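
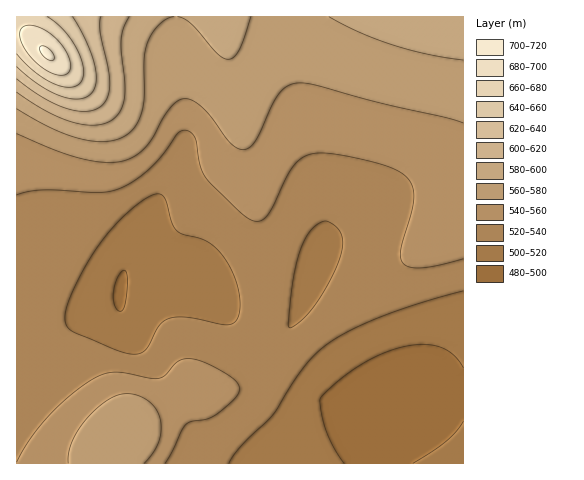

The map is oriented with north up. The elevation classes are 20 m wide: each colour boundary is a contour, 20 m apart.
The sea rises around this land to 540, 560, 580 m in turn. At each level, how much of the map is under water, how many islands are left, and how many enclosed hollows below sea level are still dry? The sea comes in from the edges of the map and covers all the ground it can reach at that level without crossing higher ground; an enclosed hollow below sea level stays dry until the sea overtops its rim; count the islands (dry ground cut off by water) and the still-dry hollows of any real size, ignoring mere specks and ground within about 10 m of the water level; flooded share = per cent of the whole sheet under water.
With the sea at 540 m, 54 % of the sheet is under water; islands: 0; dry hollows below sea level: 0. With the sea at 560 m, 74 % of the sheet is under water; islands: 0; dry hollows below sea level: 0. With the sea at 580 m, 90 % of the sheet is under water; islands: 0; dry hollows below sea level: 0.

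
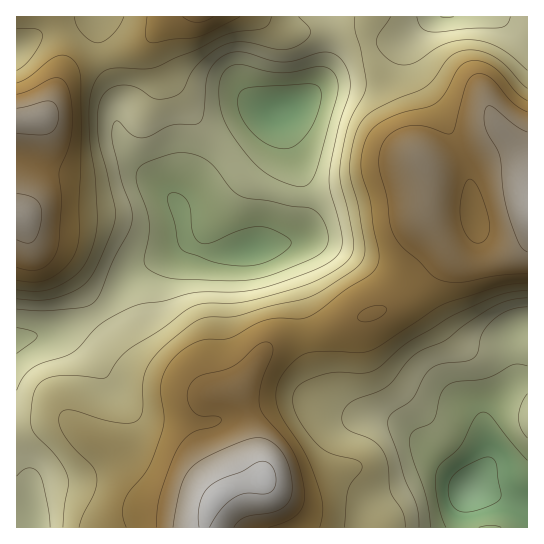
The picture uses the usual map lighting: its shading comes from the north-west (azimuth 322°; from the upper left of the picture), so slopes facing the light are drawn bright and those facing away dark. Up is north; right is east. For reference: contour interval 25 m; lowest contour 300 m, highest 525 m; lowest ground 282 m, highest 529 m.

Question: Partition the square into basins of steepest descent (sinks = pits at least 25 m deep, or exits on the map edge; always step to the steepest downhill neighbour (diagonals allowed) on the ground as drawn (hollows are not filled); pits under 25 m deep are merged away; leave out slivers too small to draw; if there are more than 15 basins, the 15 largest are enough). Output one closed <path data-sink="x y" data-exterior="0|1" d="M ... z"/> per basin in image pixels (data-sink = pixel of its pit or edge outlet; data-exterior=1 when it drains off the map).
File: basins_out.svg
<path data-sink="251 249" data-exterior="0" d="M157 31l-10 10-13 8-43 12-18 8-14 16-12 28-5 4-26 4 0 94 5 1 3 5 8 21 9 9 22 14 10 12 43 64 14 16 23 14 33 12 16 9 33-3 8-4 20-32 10-9 18-7 32-5 70-27 16-12 36-36 2-7-19-35 0-32-6-20-16 8-24 5-33 12-43 9-25-4-32-13-52-59-29-43-13-28-2-9z"/><path data-sink="469 490" data-exterior="0" d="M502 131l-45 25-24 9-9 1 4 17 0 32 19 35 0 4-38 39-24 16-62 23-45 9-15 12-23 34 0 6 8 20 8 44 8 21-29 7-13 7-10 10-4 8-3 18 323-1 0-356-11-21z"/><path data-sink="281 111" data-exterior="0" d="M370 16l-353 0-1 103 14 1 12-3 5-4 12-28 10-13 18-9 47-14 13-8 14-14-8 16 4 14 11 21 29 43 52 59 28 12 20 5 18-1 34-8 33-12 24-5 15-9-13-20-15-44-21-37-5-19 0-12z"/><path data-sink="17 339" data-exterior="1" d="M21 216l-5 1 0 213 17-2 22-8 11 1 24 18 24 10 31 34 13 6 49 14 4 0 11-11 13-7 28-6 0-8-7-14-8-44-8-24-38 3-16-9-33-12-23-14-14-16-49-72-26-18-9-9z"/><path data-sink="446 17" data-exterior="1" d="M527 16l-156 1-4 13 0 12 5 19 21 37 19 52 13 15 8 0 24-9 45-25 15 19 11 20z"/><path data-sink="29 527" data-exterior="1" d="M62 420l-7 0-39 11 1 97 187-1 7-24-53-14-13-6-31-34-24-10-19-15z"/>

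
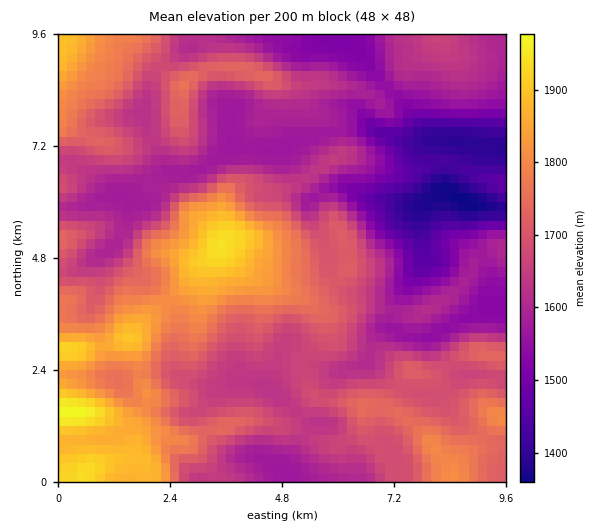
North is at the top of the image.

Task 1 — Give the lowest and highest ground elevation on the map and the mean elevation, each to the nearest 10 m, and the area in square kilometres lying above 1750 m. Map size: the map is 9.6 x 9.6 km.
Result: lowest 1360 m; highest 1980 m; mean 1670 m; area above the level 21.8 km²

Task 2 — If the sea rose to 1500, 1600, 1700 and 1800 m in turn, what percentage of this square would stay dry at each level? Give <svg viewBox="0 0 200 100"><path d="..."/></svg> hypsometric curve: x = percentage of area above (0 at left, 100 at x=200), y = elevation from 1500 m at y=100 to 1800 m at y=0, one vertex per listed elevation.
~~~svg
<svg viewBox="0 0 200 100"><path d="M183 100l-43-33-66-34-45-33"/></svg>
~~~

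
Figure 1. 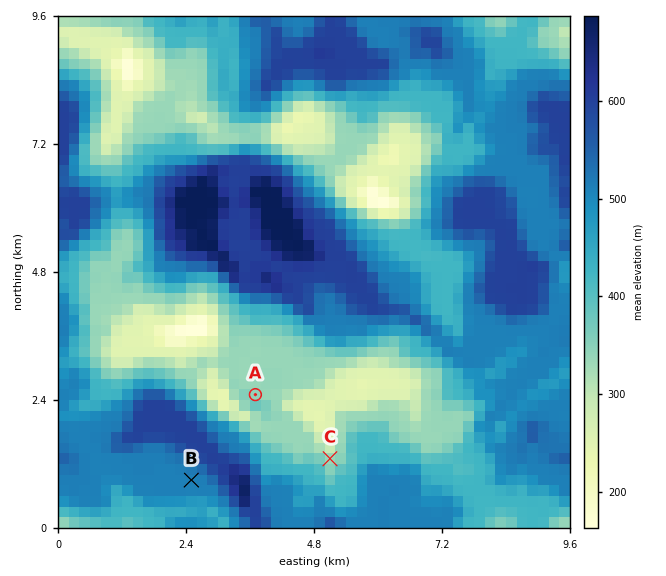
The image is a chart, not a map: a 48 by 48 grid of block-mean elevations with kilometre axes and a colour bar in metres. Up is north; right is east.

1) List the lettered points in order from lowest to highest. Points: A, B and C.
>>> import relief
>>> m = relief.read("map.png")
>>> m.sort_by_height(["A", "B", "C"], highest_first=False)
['C', 'A', 'B']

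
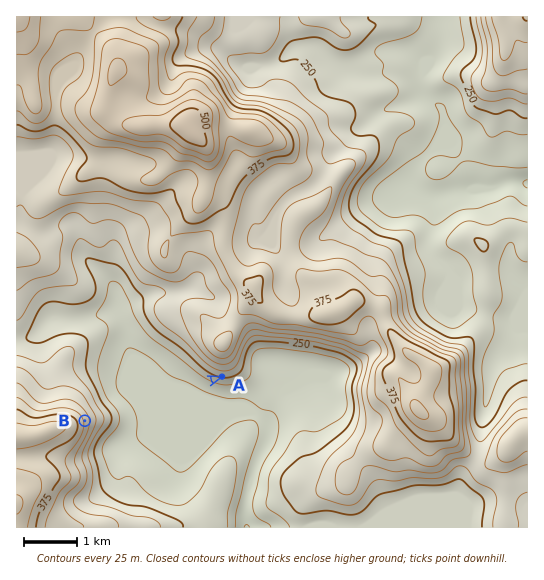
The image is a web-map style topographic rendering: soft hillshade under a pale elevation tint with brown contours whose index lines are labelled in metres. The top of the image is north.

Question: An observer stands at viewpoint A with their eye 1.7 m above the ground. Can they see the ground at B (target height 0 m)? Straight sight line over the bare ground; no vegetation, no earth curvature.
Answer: yes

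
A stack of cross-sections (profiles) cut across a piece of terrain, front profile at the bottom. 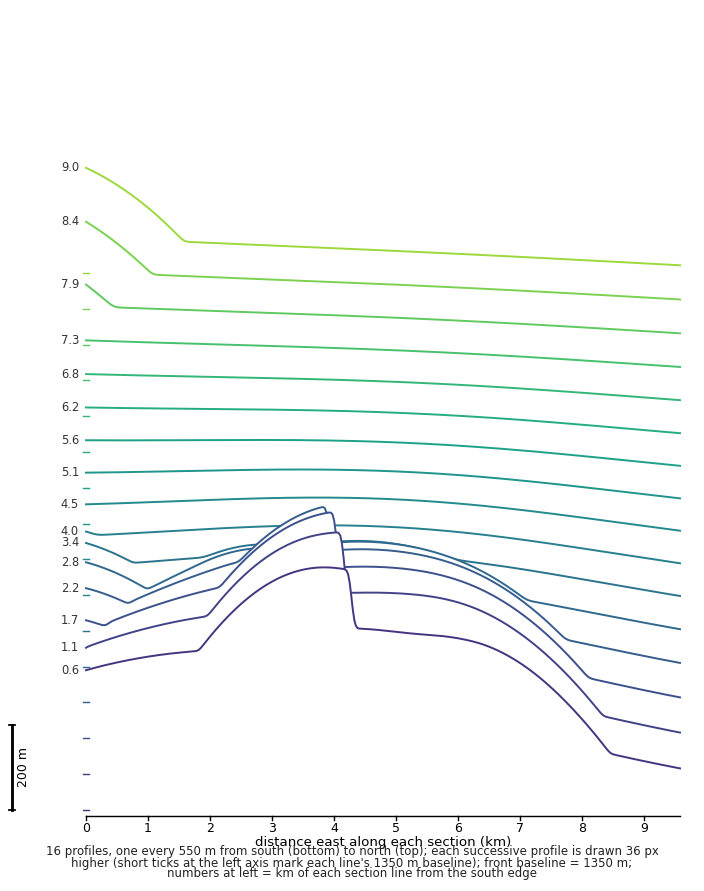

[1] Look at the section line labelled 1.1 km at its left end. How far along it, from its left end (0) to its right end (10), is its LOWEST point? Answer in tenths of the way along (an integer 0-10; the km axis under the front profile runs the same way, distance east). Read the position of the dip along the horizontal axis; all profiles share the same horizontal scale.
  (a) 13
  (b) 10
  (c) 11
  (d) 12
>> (b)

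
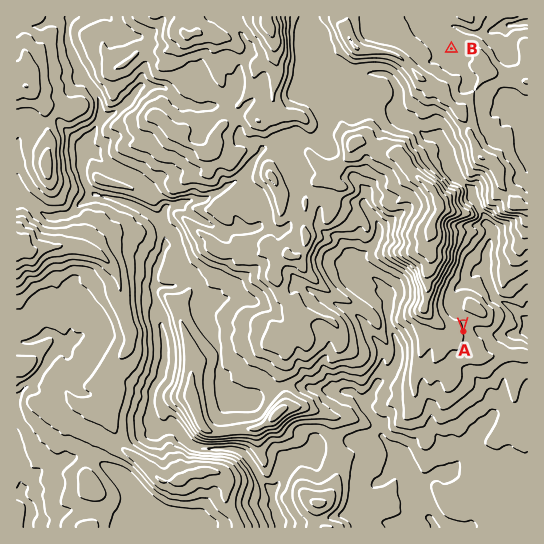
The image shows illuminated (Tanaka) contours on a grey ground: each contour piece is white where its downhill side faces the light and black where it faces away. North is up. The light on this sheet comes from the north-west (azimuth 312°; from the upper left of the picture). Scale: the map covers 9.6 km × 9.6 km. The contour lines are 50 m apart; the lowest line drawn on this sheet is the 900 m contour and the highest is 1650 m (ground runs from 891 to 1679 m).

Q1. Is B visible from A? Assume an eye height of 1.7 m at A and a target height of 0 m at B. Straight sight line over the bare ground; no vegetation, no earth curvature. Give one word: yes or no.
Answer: no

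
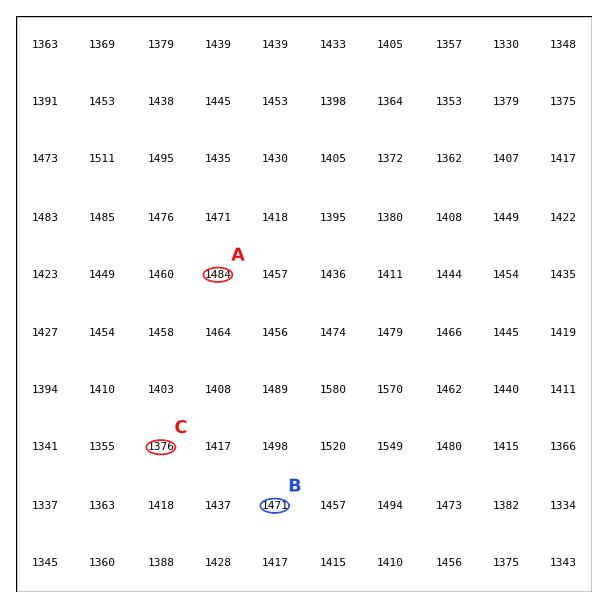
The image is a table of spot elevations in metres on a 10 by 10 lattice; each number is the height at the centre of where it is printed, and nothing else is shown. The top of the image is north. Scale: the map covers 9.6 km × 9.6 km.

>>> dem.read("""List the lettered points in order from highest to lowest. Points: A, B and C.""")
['A', 'B', 'C']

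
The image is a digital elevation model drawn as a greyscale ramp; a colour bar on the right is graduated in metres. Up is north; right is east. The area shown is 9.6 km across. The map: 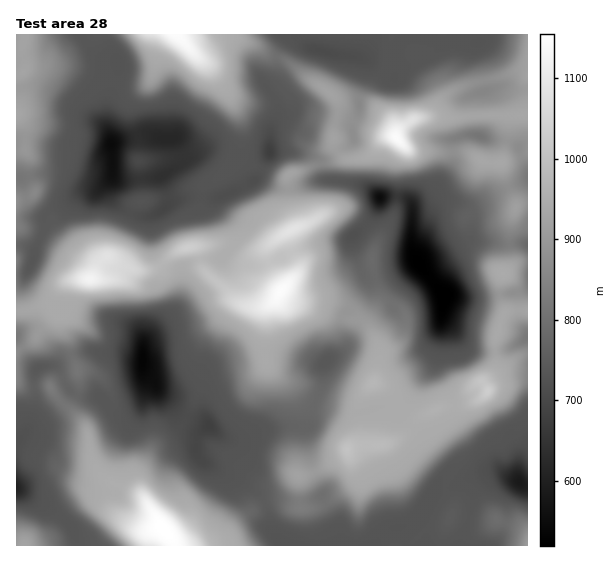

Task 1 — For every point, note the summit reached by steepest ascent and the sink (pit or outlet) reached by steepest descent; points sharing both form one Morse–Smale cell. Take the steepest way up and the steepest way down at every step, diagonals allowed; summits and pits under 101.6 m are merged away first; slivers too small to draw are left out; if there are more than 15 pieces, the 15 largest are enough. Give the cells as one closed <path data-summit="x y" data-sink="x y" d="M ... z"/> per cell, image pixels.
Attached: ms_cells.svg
<path data-summit="281 291" data-sink="143 360" d="M195 247l-13 2-13 8-8 7 5 5 9 4 4 6 0 24-3 6-31 31-2 7-2-11-12-11-28-8-20-2-19-9-12 0-10 7-3 8-4 5-17 9 0 16 18-10 13-18 8-9 4 0 10 27 3 16 5 11 0 27 5 2 17 0 18 17 8 0 10-5 6-6 7-19-3-11 8 7 7 13 22 20 27 12 9 9 8 4 13 3 24-11 23-4 20 1 17-43 0-19 7-7 11-5 4-6-4-16 2-14-21-8-28-7-9-5-4-6-4 7-11 8-15 1-13-4-35-34z"/><path data-summit="175 35" data-sink="111 144" d="M295 34l-213 0-1 2 17 21 21 6 0 9-10 24-2 13 0 18 4 14 3 2 27-9 8 0 13 5 12 0 3 4 6 20-22 14 8 28 9-6 12-2 28 1 33-15 6-6 6-13 6-9 2-26 8-16-2-9-10-20 6-7 6-25 11-15 7 0z"/><path data-summit="397 137" data-sink="443 297" d="M523 71l-64 16-12 7-16 20-18 5-16 15-6-14-22-18-8-3-24 1 2 13-6 18 0 13 10 14 14 1 10-2 13-16 7-4 8 0 9 10-7 17 0 32 10 3 5 6 0 42 7 18 23-8 29-16 24 1 10 3 23-1 0-169z"/><path data-summit="487 392" data-sink="443 297" d="M418 262l-37 13-15 2 2 10-3 5-21 23 2 3 12 1 7 4 8 12 7 16-4 28-12 13-5 12 1 35-9 8 34-2 8-3 8-4 21-23 23-9 17-1 21-8 5-6-4-10 12-13-1-27 9-28 9-3 15 1-1-22-10 4-40 5-16 0-10-3-6 2z"/><path data-summit="487 392" data-sink="519 481" d="M518 366l-9 0-19 12-5 5 3 6-1 4-8 6-24 7-10 0-20 8-7 4-17 20-8 4-8 3-30 1-8 3 8 31-8 9-20 14 10 24 4 19 33 0 15-17 18-4 16-17 11-19 17-2 23-12 15-4 12 0 20 12 7 2 0-117z"/><path data-summit="397 137" data-sink="111 144" d="M527 34l-48 0-2 9-27 0-11 4-14 11-19 9-8 2-4 9-7-1-22-18-55-10-13-11-7-1-11 15-6 25-6 7 12 25-2 8-6 12-2 23 33 1 15 5 4 5 14-5 7 0-9-14 0-13 6-18-2-15 4 3 20-2 8 3 22 18 6 14 16-15 18-5 16-20 12-7 40-9 19-7 9 3z"/><path data-summit="17 115" data-sink="111 144" d="M81 34l-57 1-3 21 4 12-8 9 3 23-4 15 8 12 1 22-9 2 0 93 18 6 11-22-1-9 7-9 31-17 15-2 15-14 0-34-5-16 0-18 2-13 10-24 0-9-21-6-9-9z"/><path data-summit="163 528" data-sink="143 360" d="M145 373l3 11-4 13-9 12-10 5-11-1-15-16-23-1-4 8 0 7 15 18 6 34 13 18 25 9 14 10 14 23 13 16 2 7 32 0 11-4 6-3 16-20 26-16-7-10-17-12-23-10-13-8-8-7 0-19 12-12-27-12-22-20-7-13z"/><path data-summit="487 392" data-sink="143 360" d="M345 317l-4 6 0 8 4 16-4 6-11 5-7 7 0 19-17 43-20-1-23 4-18 9-8 2-19-7-9-8-12 11 0 19 8 7 13 8 23 10 17 12 8 10 11-2 29 1 16-7 4 8 21-14 6-6 2-7-8-27 8-4 5-6-1-35 5-12 12-13 4-28-7-16-10-13z"/><path data-summit="163 528" data-sink="17 487" d="M54 366l-15 1-4 6 0 35-10 24-9 12 0 44 49 31 8 10 6 17 94 0-1-7-13-16-17-26-11-7-25-9-9-10-6-16-4-26-15-18 0-7 5-9-9-7-7-15z"/><path data-summit="281 291" data-sink="443 297" d="M342 209l-19 5-12 8-28 12-20 15-17 8-25-14-28 4 6 6 4 16 35 34 13 4 15-1 6-3 9-12 4 6 9 5 28 7 21 8 22-25 3-11-9-16-7-21 1-9 12-10-14-12z"/><path data-summit="90 279" data-sink="111 144" d="M111 178l-14 13-15 2-16 10-11 4-10 9 0 12-9 19-5 20-6 7-9 2 1 35 13-1 19-7 8-14 10-8 23-2 7-14 9-8 29 13 14 0 12-6-8-15-2-21 1-12-17-1-18-10-6-12z"/><path data-summit="281 291" data-sink="111 144" d="M290 151l-19 0-8 13-6 13-6 6-10 6-23 9-28-1-12 2-25 16-2 4 1 22 7 20 3 2 20-14 35-6 9 2 12 9 8 3 17-8 20-15 10-4 3-3 0-4-8-22-1-24 6-4 12-3 15-7-9-8z"/><path data-summit="527 545" data-sink="519 481" d="M501 471l-18 2-13 4-19 10-18 2-10 19-12 13 13 10 3 15 101-1 0-58z"/><path data-summit="90 279" data-sink="143 360" d="M109 257l-3 0-9 8-7 14-23 2-10 8-8 14-19 7-13 1-1 22 17-7 12-17 5-3 12 0 19 9 26 3 24 8 10 10 2 11 2-7 7-8 24-23 4-13-1-17-4-6-13-8-13 5-14 0-14-5z"/>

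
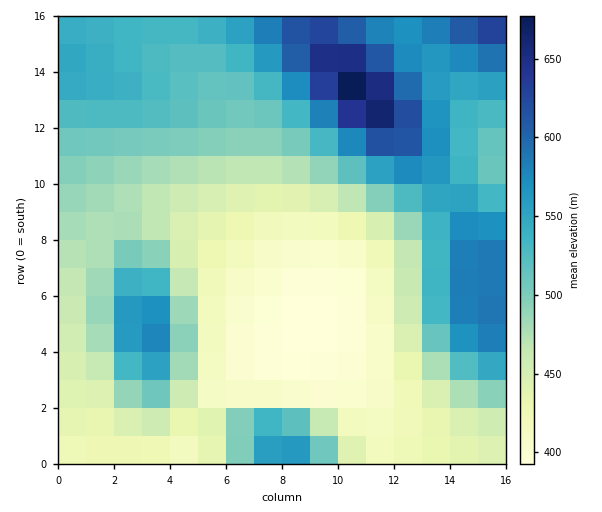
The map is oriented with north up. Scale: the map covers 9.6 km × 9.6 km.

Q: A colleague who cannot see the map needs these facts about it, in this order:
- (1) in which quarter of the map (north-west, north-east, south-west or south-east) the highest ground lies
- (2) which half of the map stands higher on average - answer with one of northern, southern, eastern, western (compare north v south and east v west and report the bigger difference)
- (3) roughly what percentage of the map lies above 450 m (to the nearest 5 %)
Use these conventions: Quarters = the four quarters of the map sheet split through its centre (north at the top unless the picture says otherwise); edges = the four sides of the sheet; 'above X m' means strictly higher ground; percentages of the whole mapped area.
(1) Look to the north-east quarter for the highest ground.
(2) Taken as a whole, the northern half is higher than the southern.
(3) Ground above 450 m makes up about 65 % of the sheet.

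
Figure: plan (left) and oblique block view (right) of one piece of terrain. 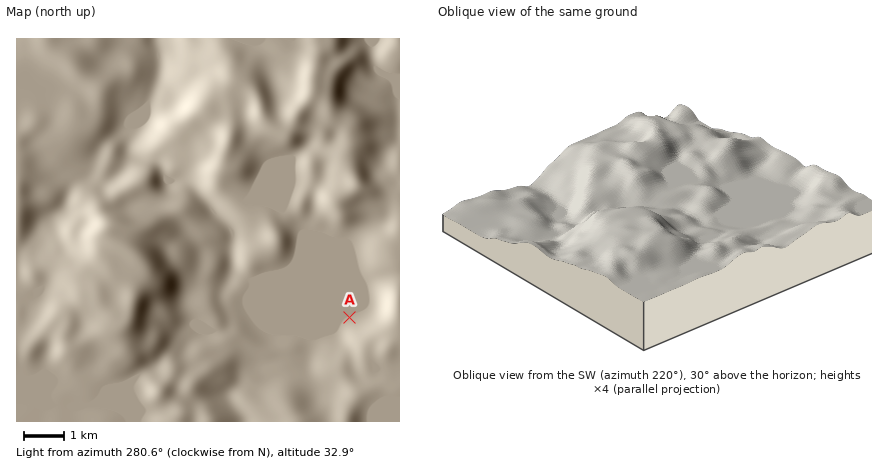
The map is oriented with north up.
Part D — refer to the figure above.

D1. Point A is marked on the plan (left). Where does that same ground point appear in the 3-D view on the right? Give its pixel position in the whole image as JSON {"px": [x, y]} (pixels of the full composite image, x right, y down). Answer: {"px": [795, 201]}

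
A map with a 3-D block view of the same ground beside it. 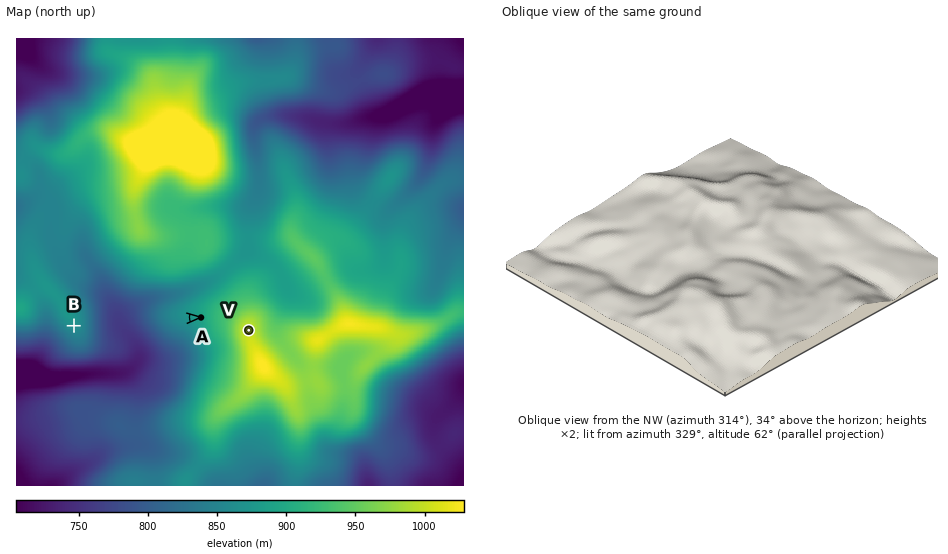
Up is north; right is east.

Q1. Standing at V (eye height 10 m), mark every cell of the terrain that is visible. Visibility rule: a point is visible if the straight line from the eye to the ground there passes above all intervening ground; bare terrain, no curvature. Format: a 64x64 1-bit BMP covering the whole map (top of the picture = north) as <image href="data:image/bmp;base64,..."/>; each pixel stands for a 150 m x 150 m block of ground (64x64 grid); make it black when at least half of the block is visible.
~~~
<image width="64" height="64" href="data:image/bmp;base64,Qk0+AgAAAAAAAD4AAAAoAAAAQAAAAEAAAAABAAEAAAAAAAACAAATCwAAEwsAAAIAAAAAAAAA////AAAAAAA4D/gAAAAAABz/+AAAAAAAD//4AAAAAAAP//AAAAAAAB//8AAAAAAAH//gAAAAAAD/++AAAAAAAP//8AAAAAAA///4AAAAAAD///8AAAAAAP////gAAAAA/////gAAAAD/////AAAAAP///f+AMAAA///4f4BwgAD///g4gPCAAAf/+AAD4AAAA//4AEPgAAAA//gAf+AAAAD//AB/4AAAAP/+AH/gAADA/++A//AAAOD/z/D//gAA4f+P+H/+AADh/wf8B/4AAOH/h/wD/gAA8//+PgP8AAB///8DA/wAAH///+Pn+AAAH//////4AAA///////AAAD//////8AAAP//////gAAA/5////8AAAH/B////gAIAf8D///8AAAB/gH///gAAAD8Af//+AAAAPwB/x/wAAAAcAP/H+AAAABgA///8AAAA8AD///4AAADgAH///gAAD8AAf//+AAAHwAB///4AAAYAAH///gAAAgAA//88AAAAAAB//jgAAAAAAAByOAAAAAAAAAAwAAAAAAAAAAAAAAAAAAAAAAAAAAAAAAHgAAAAAAAAAeAAAAAAAAAB+AAAAAAAAAP+AAAAAAAAA//AAAAAAAAD/+AAAAAAAAAf8AAAAAAAAAB4AAAAAAAAAHwAAAAAAAAAPgAAAAAAAAAeAAAAAAAAAA4AAA=="/>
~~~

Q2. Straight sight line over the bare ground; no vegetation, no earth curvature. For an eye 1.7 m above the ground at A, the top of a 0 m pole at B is in view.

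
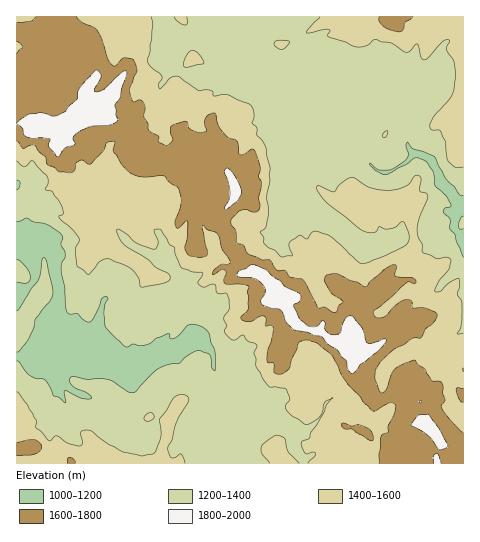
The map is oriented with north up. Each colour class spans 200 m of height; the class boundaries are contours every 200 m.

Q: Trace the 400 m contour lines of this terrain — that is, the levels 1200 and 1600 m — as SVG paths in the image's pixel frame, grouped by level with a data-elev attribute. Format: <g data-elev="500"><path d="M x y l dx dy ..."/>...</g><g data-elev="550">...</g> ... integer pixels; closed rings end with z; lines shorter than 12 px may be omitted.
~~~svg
<g data-elev="1200"><path d="M17 352l2-1 9-11 6-12 2-9 13-17 4-7-1-8-5-25-2-4-3 1-4 21-21 31"/><path d="M17 282l10 1 3-3 0-3-4-10-6-6-3-2"/><path d="M463 257l-6-15-2-7-5-6 0-11-7-5 1-4 7-2 0-3-5-8-11-10-2-14-6-10-11-4-10 7-21 10-10-4-5-7 9 6 11 0 3-1 11-7 4-5 0-4-2-7 1-4 6 7 21 8 12 22 9 8 5 8 3 0"/><path d="M17 222l10-4 6 4 16 3 13 11-1 8 4 7 0 5-3 8-1 8 4 15 1 21 2 5 9 0 7 7 6 2 7-10 5-13 5-2 1 2-3 6-1 7 1 14 10 11 11 10 7-3 7 2 7-1 10-7 10-4 3 0 0 5 3 0 6-4 9-10 5-1 7 2 6 3 3 5 2 8 4 9 1 17-1 3-3-3-1-10-2-4-9-3-4 0-10 6-7 6-10 1-11 5-22 22-4 2-5-2-18-11-10-1-11 0-15-3-4 3 2 6 5 3 12 5 4 5-3 1-8-1-15-8-2 2 2 11-7-6-6-1-3-10-5-6-9-1-5-3-6-6-6-9-2 0"/><path d="M463 216l-2 1-3 8 2 4 3 0"/><path d="M17 180l2 1 1 2-1 5-2 2"/></g><g data-elev="1600"><path d="M76 463l-2-4-4-2-2 2 0 4"/><path d="M17 455l17-1 5-2 3-5-3-5-5-3-17 3"/><path d="M369 440l3 1 1-3-1-6-4-4-10-3-7 1-7-3-2 1 2 4 9 1z"/><path d="M463 433l-12-13-10-13 0-2 4-5-2-7 0-7-1-3-3-2-7 0-7-12-7-4-2-4-3-1-9 4-9 5-3 5-5 15-4 4-4-2-4-12 1-9 5-9 13-12 10-4 7-6 5-2 4 1 6-10 6-4 5-6-1-5-8-4-5-1-10 0-1-1 0-6-5-1-9 3-14 14-7 1-3-3 0-4 33-29 9 1-1-4-19-3-1-2 1-8-1-2-10 5-20 18-28-13-10 1-3 5 6 11 13 10-4 5-2 6-3 1-9-6-7 0-16-28-12-2-5-7-8 0-7-10-8 0-14-7-5-8-6-2-1-13-4-5-1-3 1-4 7-7 7-2 10 3 4-4-1-11 3-14-4-7 2-8-5-18-3-1-8 5-5 0-2-13-8-3-7-7-4-7-2-9-2-2-6 2-3 4-1 5 3 7-1 1-6 1-6-2-6-4-1-5-4 0-12 4 0 7 2 6-4 5-3 2-7-3-1-7-10-6 0-6-4-8 1-7-1-6-4-3-7 2-2-5-1-9 7-17-3-10-2-2-8-1-8 8-4-1-4-6-6-20-5-8-3-4-12-5-6-5"/><path d="M463 389l-5-1-2 2 3 9 4 4"/><path d="M17 141l7 8 7-4 4 1 3 5 8 6 2 8 6 2 5 5 10 1 5-2 2-7 5-4 8 4 2 0 12-13 3-8 8-2-1 11 9 13 8 7 13 5 21-1 7 7 6 4 4 9 0 6-6 22 3 4 8-7 2 1-1 16-2 10 1 3 4 5 10 1 7-1 0-5-5-23 1-3 4 4 10 5 5 15 8 13-2 2-8 1-6 5-2 4 9-4 3 0 2 2-2 8 1 4 14 0 10 2-2 6 1 16-7 8 0 3 3 2 6 1 9-5 5-1 2 3-1 7 6-1 2 2-1 12-4 11-1 10 2 3 5 0 0 10 7 1 7-4 2-2 2-8 7-18 6-2 4 0 9 3 14 12 13 26 26 29 5 1 14-8 6 2-1 8-7 13 0 6-5 2-2 3-2 26"/><path d="M17 41l6 6-6 7"/><path d="M35 17l-4 4-14 2"/><path d="M379 17l0 4 5 6 15 5 4-3 2-7 8-5"/></g>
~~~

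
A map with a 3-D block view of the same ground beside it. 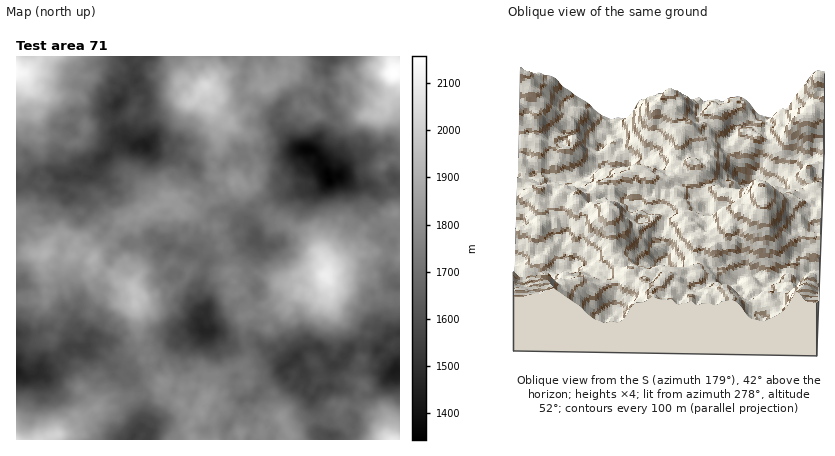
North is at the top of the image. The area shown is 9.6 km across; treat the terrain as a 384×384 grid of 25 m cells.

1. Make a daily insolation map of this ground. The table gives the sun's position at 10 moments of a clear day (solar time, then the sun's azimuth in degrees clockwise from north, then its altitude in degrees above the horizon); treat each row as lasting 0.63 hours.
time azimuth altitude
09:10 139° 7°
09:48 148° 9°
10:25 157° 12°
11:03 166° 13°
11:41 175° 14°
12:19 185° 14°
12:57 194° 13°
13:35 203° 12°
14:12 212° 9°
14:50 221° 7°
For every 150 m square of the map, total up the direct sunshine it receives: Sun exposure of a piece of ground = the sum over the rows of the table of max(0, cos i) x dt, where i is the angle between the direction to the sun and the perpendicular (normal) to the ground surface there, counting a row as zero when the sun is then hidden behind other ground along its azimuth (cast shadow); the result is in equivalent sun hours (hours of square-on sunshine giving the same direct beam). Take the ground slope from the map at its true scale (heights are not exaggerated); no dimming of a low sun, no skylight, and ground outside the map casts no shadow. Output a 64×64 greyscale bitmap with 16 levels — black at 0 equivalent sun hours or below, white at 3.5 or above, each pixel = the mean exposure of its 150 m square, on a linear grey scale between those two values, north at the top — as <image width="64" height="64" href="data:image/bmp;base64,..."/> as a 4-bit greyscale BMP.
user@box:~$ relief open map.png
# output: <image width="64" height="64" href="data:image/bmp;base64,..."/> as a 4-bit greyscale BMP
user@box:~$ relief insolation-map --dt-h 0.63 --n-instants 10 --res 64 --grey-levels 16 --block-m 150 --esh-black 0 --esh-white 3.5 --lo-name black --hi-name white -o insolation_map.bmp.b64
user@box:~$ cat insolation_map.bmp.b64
<image width="64" height="64" href="data:image/bmp;base64,Qk12CAAAAAAAAHYAAAAoAAAAQAAAAEAAAAABAAQAAAAAAAAIAAATCwAAEwsAABAAAAAAAAAAAAAAABEREQAiIiIAMzMzAERERABVVVUAZmZmAHd3dwCIiIgAmZmZAKqqqgC7u7sAzMzMAN3d3QDu7u4A////AAAAFYqYiph3iIVGQyJGUyARM3iGdmRXZDNERFYiJDIAAAAAARNEeImriERkMjZTM0MxM1RVZWQjVmrNpkMzEAAAAAAAEkZmm8y4iHVDREiahmQgEiRodDJZuoh1REIAAAAAAAAERWiqqaqXeXZmRIhnh0M0RmdjIjNWd2RFQhAAAAAAAAEjaHiHm8q6q5ZlZlWHYyRCMiRCESRmdXYyIQAAAAAAAAEjVEaau73ZiEJFdmRBMRIgASIAJHVWQhAAAAAAAAAAAiE1RXmbqohDQzaHQjMRERAAARAQEQEiAAAAAAAAAAFDEAJDNFaIhSREM0VWeZYzQQABJBAAADMgAAAAAAAAEkQQERERRoZ3VWdBEyNXmGMAAAI0MQATRUEAAAAAAAAAACIREjI1RWVSMhIjVUVmdBABMiRlRVZTEAAAAAAAAAAAJEIkRVVCAiETRVVVREVUIAFDMjMyQhAAAAAzEAABAAAAEjRnZkARIQEyESWHUzNSASRVUxABMhEREVQxARESEAAUZWaYZCEhIhEAASNUQzZSE2ZTRCM1Q0RUVmVFRCAAACRVeGVWMRAAAAAAACMzZ3YzUyN2Q0VTNmeImbqFIhEUQkZ4VUMgAAAAAAABIzNIqYUhFFZjIBMTiXZ5qqdURDMSI2Z0MzAAAAAAASUyN4iKmXZYmIZlV4d3RFZ4iZmoZEVWeJdTMyEAAAADZ2eL25y5i+7L3realCRFVURGh2dmi7hXdkVVMxAAABR4d73c28vO/+7c2oiIY6mpZGqHasypiKqaiHZzIQACaJirqIjO7P7u7v2nRWibvKqqd4iZynepq8vduYhkI1iaqph1Wt3e/+3/uYqYi9y6m8uniJuoiK7+3Mq7uoZkWLl2iXeKvJve7+ypibupq6qYunVqdWit/bqqh3imeGVXiFMzZ4qZq7zd2oaKy7qpuqqamah3jLmYZ3hlVleKyompZERGZWe9ybupq6domphlVFequYeZl0VUVlZXeHmtyninUxJmacuoeKqrhmaGZhI0Z4qYqrhkVXdCE0WJqpvJdlhSRXmGaGeZeJmYZlMRIjdmZ3m7hniXUyIgQ0iXh5dEY0ZWeHdDNpqoZmeaZDJ2mqmIiauIiVIRMzMRI5unmZdUVohTNFV4mXVXeYdmaKqIhnmYd6plMQAmZVVEeZdVZ2ZHYhESRlVVVmVlVlaam6qImJl3h2ECIhIzR3ZGZTQiM0ICAAACRSEzVnZlV3rNyqhnmoiXMBIwARIkYxFFMiESIQAAAAEjQiM0RWiJmXmompVnhDVCABABMiEiEkd2ZBERAAAAE0VCERJIiJZkRTIkUzNUEUQwAAE0ICVWVXmGURIRABJDMxEAATIzRDMhABNVRFIQFUEBIhRmWad2ZFQ0ISMzIzQgAAEQEzETNEIAAUZjJTETaHd1RWdneHd3Q1VUR4ZnVCAAAQASEiR3MSQhFDEAJSJXu6h4uoVXeodTNVVoqqdkIQACERNVVGVUMQAAAAACQ2mHi9qJmZmWZmdDWJdmdiEQAAAiISRnZlMzEAAAAAFERXiavLvN2pUhJGVXmFQhAAAAATMgA0Z4ZSAAAAAAARMyI1iXZZiIZkNFd4h1MQAAAAAAAQAANWgTMzIQAAAAIQACQleZZVRHmGeahUIgAAAAAAAAAREQEQAQAAAAASIQAAARIlZUI1WJupu5YgAAAAAAAAAAEAAAAAAAAAASNCAAEiIjVVN2MzWJyrp2MQAAAAAAAAAAAAAAACEAEyIgASQzMzIAABI0NnmZmaU0MgAAAAAAAAABAUITNTIRAAABI1QyIRAAASR2WIdFVUNEIQAAAAAAAjMRV0MzIiERACRWQxABEAAAFodkMyRGQzERAAAAABRXdUO5hVJodlUyI0QyAAABESASQxERElZlIRAAAAAAJWeaiqebqqqndUIRIRAAAAAAIjZkIgEyNGQxAQAAAAIzRom6d4vLq6l3YxEQAAAAAAE3d1aEMiQzQyEAAQAkZnUyI6lVm6mXnNyZYxAAAAABJGh3iqlWZCRXQgAAJnmJhkMhE4y5iJrN3cp1IAAAADVVRWRol1Znd2Z1MiV5upqHd0RWvKq6qVaIiGUxAAABNGRVeJiIvLmFZ5q7u6u7uqiKyWiohld1MSiHZEVmVDRnq7q7mIrKh4Y0e+//qaztyszu26h4hTQ0eJZmZniZqpveu6p3nMgzJEaLzu/8u73////8qsyXaJdVRVWJqYq8uau6ial3VDIzNoq5z/7Iiu////7MzLqndkEiNEeZdoqYm8vLqXRGd2VkaZib62Rnrdy8y3d3m8t1Y0RDEkh1Vom+/+y5YhOHd3ZmqpcySIZCQ1eZu5ic27yqdlQhIkNGms3et2eFQTRqt0R2QiNYlRITeHmt3cy7qqlmeHQzVleKdlaXaJdENYvdpjRCRGZTNFU0eM3bdVRlVHh2mFMTZmdTE3mHRlV5vMzKYzaIczRmUjVqunZkQyI2mZh2Y1ZlVGQkWXQzRFiGi+2pmHc1VmUiacvJhlZ2Zmicpmh0NodFVVESIzREI0Q2msqEI1iIVGm9/5l4mXdndmZ6l2d4hlQhEAACR3VDQzRnh2MQI1U3mruaQkVFVmZTJHd4dWUkUxAAAAARRTMxIiNWUyEzIDZ4Q0QQFFaaqYdTRWQ3YyI0EAEQAAAUMhMTRVRFQwAAEjIjIQACWL3MqZl1RFNSAkMRIQAAABZDIyQ1VDESIQABEkMQ"/>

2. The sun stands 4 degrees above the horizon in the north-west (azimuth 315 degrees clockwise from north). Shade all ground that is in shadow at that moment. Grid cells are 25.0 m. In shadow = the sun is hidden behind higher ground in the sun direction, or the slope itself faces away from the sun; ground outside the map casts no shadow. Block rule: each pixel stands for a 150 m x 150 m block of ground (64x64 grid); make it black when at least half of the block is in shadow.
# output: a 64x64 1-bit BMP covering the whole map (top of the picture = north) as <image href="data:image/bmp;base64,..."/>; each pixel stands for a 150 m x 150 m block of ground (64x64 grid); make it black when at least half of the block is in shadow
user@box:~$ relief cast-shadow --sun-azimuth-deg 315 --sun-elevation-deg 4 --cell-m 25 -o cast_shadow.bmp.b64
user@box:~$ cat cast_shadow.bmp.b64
<image width="64" height="64" href="data:image/bmp;base64,Qk0+AgAAAAAAAD4AAAAoAAAAQAAAAEAAAAABAAEAAAAAAAACAAATCwAAEwsAAAIAAAAAAAAA////AAAAAAAD//8DN2P8AAB//wfyIf4AgB//h/gH+YCAH/+B+AeDgAAP/8H8BwOAAAP/yPwDgwAAAfyI/wAAAAAAAMB/wEA/ABAA5HvP/D8AAABgOf///wgCAAOZ////PAAAD8j///8+AAU/4////7/eAf/h////v/8R//D///8f/4f/4P///wP/z//j////A//P/+P//////8//47/////////nn////////+P3/////9//wBf///f+D//YA7//B/4P/88DD/8H/g//hwEf/wf/D9+DgB//z/8PzycAD//H7wf3HAAP/+/3A3cAAA///+8BP4AAB/8PZwP/4wAB/AMDw///wAAMAyH//9/4AAABDP////gAGgAEf///+AA4AAJ//7/AAASAAD//n+ACAcAQB///88ABCAABx////AAAA/wO///+AAB//iw///8AB//+AC////Af//4ACv//83///wAA///3////AAP//+/////Af///53///8R////jf///wH/////////AP////3///4w/////f///vf////////+//////////x////7////+H////H////4f///8A////A////wD///8A///+AP///wD///4Af//+AH/P/gD///4AH4f8AP///gAfgfwAb//8AAMAfAAH//wAAYB8AAP/+AABgPAAA=="/>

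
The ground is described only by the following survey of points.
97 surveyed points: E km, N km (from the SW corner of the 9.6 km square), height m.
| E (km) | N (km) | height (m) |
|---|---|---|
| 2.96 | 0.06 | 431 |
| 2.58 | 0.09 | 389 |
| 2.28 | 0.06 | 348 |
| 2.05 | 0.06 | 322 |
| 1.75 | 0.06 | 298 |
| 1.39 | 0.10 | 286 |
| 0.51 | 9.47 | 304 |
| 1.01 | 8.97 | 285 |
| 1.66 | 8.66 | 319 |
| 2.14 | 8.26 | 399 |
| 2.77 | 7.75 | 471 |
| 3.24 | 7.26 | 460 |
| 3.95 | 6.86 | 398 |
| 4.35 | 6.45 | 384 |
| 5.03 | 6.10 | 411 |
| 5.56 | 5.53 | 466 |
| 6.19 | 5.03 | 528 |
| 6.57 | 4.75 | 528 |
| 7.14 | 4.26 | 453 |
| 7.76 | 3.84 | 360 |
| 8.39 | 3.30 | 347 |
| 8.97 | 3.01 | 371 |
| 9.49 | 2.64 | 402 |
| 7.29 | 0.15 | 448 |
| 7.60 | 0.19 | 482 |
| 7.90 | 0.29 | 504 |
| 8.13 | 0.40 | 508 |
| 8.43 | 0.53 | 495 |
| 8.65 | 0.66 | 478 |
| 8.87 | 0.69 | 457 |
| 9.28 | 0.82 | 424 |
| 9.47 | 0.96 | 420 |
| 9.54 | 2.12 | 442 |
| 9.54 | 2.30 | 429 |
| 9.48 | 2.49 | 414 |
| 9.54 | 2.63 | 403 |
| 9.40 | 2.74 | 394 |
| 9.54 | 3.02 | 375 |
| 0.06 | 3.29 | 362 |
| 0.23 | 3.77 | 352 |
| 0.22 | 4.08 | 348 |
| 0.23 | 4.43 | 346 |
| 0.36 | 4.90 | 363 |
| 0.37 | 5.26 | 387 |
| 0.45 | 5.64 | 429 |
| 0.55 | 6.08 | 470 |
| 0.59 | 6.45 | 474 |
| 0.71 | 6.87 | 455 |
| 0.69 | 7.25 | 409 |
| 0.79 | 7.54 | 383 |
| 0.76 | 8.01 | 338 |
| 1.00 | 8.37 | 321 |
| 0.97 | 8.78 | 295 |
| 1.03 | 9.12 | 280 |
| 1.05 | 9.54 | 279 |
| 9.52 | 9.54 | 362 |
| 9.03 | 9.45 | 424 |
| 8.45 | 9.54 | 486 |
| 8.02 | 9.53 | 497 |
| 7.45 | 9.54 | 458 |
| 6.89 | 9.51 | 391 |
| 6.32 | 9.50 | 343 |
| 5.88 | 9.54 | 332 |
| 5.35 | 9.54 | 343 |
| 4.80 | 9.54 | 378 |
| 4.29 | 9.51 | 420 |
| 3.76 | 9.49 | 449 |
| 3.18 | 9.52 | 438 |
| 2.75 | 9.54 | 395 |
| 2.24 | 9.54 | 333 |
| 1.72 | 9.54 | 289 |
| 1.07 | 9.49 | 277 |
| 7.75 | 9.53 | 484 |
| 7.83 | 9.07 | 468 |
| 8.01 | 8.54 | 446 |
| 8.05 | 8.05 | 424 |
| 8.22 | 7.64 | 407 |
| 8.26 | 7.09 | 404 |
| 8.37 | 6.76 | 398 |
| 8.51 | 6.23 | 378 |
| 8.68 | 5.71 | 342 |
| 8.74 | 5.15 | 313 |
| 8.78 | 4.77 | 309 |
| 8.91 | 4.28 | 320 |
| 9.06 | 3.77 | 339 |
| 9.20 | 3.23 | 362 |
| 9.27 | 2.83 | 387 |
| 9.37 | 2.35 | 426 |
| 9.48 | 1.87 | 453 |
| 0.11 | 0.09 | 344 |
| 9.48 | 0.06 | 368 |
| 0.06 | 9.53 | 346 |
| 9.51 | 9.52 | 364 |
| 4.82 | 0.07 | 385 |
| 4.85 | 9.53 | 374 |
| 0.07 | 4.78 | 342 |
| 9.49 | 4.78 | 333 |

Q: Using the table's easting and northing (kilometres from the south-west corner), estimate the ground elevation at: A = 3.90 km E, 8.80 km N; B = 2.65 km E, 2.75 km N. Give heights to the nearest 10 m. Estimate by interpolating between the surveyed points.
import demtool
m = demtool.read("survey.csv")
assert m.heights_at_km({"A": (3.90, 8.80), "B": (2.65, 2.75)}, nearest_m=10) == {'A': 400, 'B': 440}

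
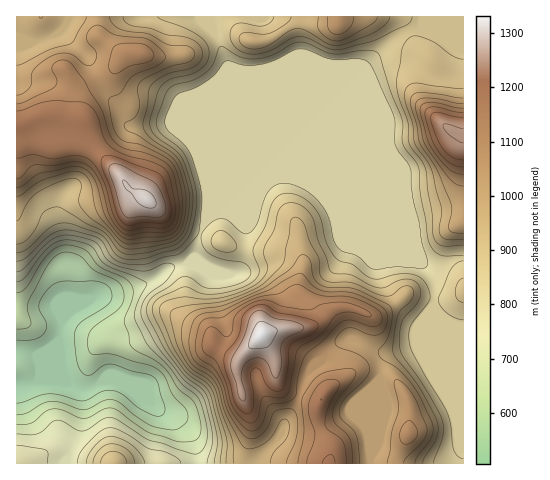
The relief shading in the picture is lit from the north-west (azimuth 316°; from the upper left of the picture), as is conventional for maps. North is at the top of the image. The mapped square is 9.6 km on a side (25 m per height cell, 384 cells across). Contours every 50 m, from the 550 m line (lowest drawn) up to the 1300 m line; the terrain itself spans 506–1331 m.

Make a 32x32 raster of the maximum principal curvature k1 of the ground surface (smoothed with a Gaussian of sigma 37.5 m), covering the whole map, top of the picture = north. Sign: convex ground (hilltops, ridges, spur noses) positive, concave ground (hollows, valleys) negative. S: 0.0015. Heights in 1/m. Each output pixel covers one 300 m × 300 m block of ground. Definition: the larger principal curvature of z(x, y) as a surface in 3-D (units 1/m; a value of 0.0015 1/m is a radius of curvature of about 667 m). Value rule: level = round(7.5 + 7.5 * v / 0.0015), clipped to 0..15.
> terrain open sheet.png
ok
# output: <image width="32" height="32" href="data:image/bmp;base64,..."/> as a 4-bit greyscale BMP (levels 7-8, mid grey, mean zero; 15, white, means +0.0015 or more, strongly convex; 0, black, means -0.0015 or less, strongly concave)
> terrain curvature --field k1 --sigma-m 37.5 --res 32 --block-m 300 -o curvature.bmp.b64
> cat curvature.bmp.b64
<image width="32" height="32" href="data:image/bmp;base64,Qk12AgAAAAAAAHYAAAAoAAAAIAAAACAAAAABAAQAAAAAAAACAAATCwAAEwsAABAAAAAAAAAAAAAAABEREQAiIiIAMzMzAERERABVVVUAZmZmAHd3dwCIiIgAmZmZAKqqqgC7u7sAzMzMAN3d3QDu7u4A////AKqIrN27zbqcqJmau4isp4iZqZnKmZeHi9mHmruXjdqXiJqYuoeIZpr8hqy5mIzMqHm7mbp3eGec+2WfpYh72ph5qWe6d4lWj/msv8Z4fPiIiIiImId6ho/a/Iz9mI+4iKiIqneGWLq/hvp5rNrNh3iXeJuImYnMztjqd5mpuHiIiIiKuqmcvcn8uHmXicd4iKuYqph3m52mre/+lXzWd4i5iIiru8zNzd6arNvv6HiIxneHZp3aqZrPqIz/+8+5msh3h2aam7ZnasvaepeN+ovYipmIqnundlea52mWmrmL2GZpzKpqiJmamOqpl4h4mcplZo6pjIvuuqnZd4iIise8uph+uM6q2XiZyXeIiIrtqau8v8v9mJh3m7qHiIh5nKaKqZ6t65h3eKupiIiIiYu2h3efvLqoiIiqmIiIiImayYZG37nLiIiIiIeIiId4q6nLrvyazIiIiIiIiIiHZ7urvMvXmpqIiIiIiIiIiqrbmIiLtaloh4iIiIiIiImb2sqJrZfIZ4iIiIiHiIh2f/6cuquYyod3iIiIiIiIef+3WJmZipl2iIiIiIiIiI3ph4l7qqqId5iIiIiIiHermIeb3piru8zLh5iIiIh3qYmYeJqnrO7d7Krdp2i5iZiah4iHrduriamd//2s3KmImIeamHynaIh3ipaMusy8uoeI"/>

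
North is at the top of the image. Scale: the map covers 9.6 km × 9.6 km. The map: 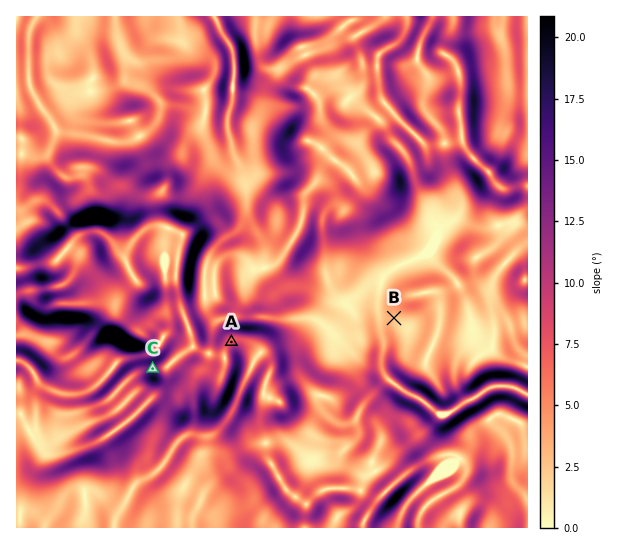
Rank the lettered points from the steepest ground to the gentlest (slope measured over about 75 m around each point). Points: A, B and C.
C A B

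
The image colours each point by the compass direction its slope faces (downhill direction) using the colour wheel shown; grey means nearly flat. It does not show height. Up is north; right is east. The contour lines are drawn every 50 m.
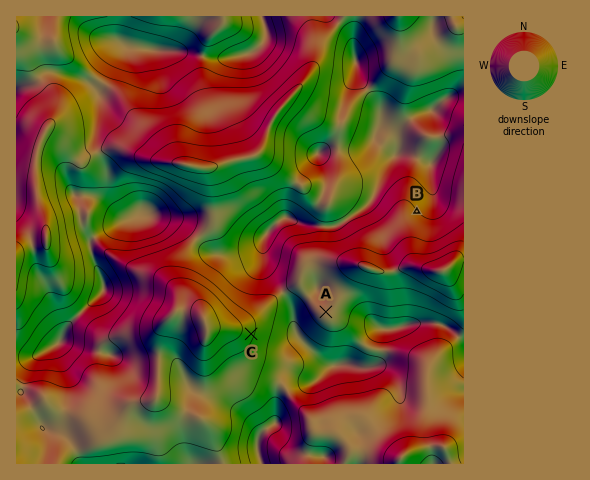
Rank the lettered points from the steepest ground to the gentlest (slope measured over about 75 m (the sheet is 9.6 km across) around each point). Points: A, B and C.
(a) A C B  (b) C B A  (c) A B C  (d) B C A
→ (b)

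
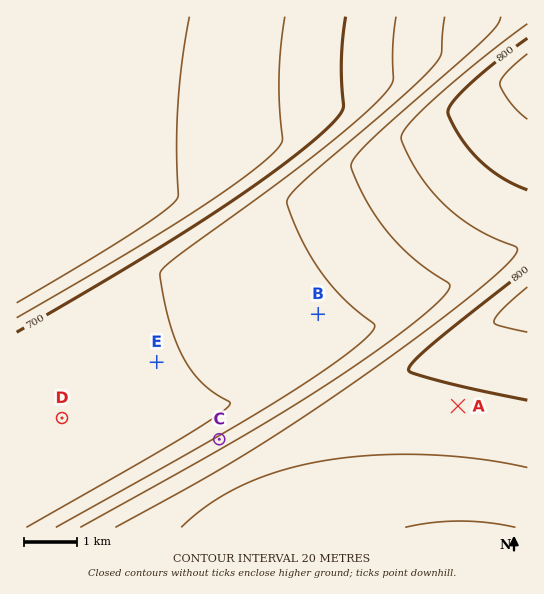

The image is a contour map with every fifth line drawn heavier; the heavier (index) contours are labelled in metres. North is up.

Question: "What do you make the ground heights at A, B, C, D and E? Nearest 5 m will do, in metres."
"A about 795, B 735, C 745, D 715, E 720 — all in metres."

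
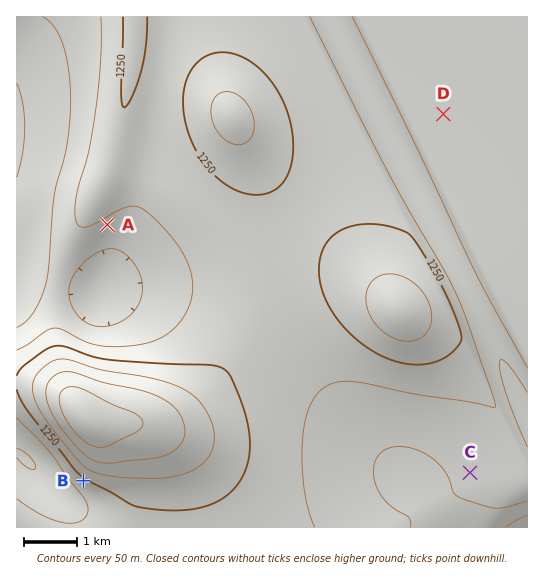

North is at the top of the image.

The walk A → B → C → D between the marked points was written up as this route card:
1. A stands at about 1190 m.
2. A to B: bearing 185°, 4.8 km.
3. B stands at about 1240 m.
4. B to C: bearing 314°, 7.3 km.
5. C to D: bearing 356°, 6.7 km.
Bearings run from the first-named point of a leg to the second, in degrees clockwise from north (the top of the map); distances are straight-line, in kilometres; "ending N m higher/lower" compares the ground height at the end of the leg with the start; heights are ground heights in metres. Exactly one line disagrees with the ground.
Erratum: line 4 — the bearing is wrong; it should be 089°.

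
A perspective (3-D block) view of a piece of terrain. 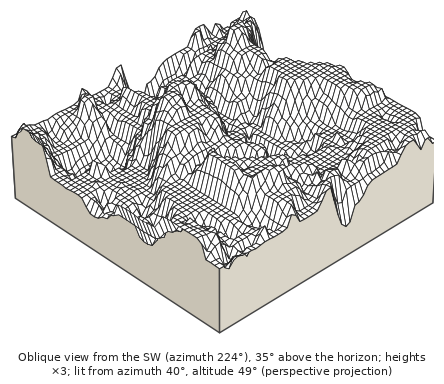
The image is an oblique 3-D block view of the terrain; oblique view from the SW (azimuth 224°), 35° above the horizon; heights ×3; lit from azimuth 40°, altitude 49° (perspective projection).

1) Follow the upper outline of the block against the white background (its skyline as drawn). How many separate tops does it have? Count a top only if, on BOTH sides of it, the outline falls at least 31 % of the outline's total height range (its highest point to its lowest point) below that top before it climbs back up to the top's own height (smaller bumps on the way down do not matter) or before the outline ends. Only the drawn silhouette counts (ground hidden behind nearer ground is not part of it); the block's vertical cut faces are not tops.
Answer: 1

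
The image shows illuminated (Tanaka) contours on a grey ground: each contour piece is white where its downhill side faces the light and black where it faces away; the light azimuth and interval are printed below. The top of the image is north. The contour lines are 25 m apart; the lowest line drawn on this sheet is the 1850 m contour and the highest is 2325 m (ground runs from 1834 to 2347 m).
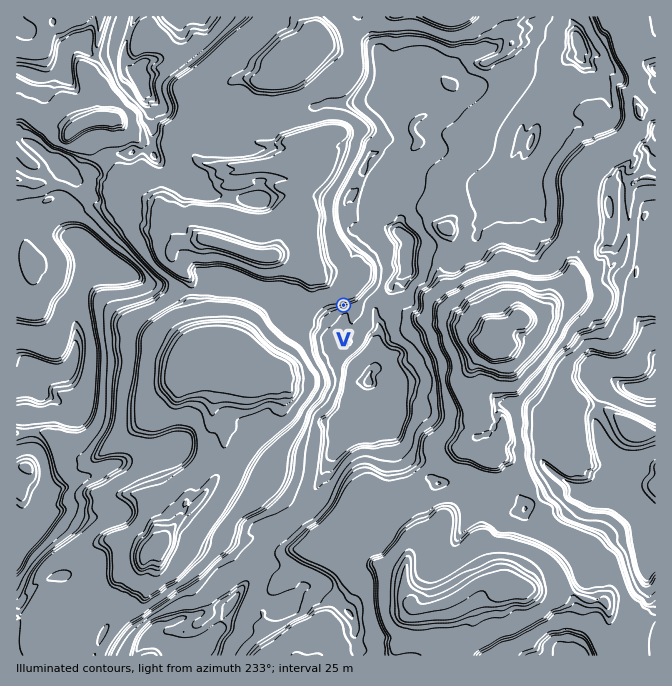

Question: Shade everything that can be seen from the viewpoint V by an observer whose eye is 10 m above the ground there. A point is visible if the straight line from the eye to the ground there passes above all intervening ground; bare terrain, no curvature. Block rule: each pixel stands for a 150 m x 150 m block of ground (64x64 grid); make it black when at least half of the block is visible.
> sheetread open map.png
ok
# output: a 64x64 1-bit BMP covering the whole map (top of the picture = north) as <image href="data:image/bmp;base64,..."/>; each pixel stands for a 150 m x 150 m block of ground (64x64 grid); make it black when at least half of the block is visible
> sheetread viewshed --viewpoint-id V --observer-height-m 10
<image width="64" height="64" href="data:image/bmp;base64,Qk0+AgAAAAAAAD4AAAAoAAAAQAAAAEAAAAABAAEAAAAAAAACAAATCwAAEwsAAAIAAAAAAAAA////AAAAAAAAAAAAAAAAAAAAAAAAAAAAAAAAAAAAAAAAAAAAAAAAAAAAAAAAAAAAAAAAAAAAAAAAAAAAAAAAAAAAAAAAAAAAAAAAAAAAAAAAAAAAAAAAAAAAAAAAAAAAAAAAAAAAAAAAAAAAAAAAAAAAAAAAAAAAAAAAAAAAAAAAAAAAAAAAAAgAAAAAAAAAGAAAAAAAAAAcAAAAAAAAAB4AAAAAAAAAMQAAAAAAAAABgAAAAAAAAAHAAAAAAAAAAeAAAAAAAAAB8AAAAAAAABHwAAAAAAAAEfwAAAAAAAAH/AAAAAAAAAf8AAAAAAAAA/4AAAAAAAAD/gAAAAAAAAP+AAAAAAAAA/8AAAAAAAAD/wAwAAAAAAH/AH2AAAAAAb/B/+AAAAAB////8AAAAAAfP6D8AAAAAA4ePP4AAAAAPAYf/gAAAAB8Dh/yAAAAAP///+YAAAAB///9hAAAAAH///2AAAAAAf///QAAAAAD///9AAAAAAP/8BgAAAAAA//weAAAAAAP/+AIAAAAAAz/wDgAAAAAAAP5+AAAAAAAA//4AAAAAAAH//gAAAAAAAf//gAAAAAAB//+AAAAAAAP//gAAAAAAAf+AAAAAAB8B/gAAAAAAAQH+AAAAAAABAf+AAAAAAAAAf8AAAAAAAAB/4AAAAAAAAH/4AAAAAAAA3/wAAAAAA=="/>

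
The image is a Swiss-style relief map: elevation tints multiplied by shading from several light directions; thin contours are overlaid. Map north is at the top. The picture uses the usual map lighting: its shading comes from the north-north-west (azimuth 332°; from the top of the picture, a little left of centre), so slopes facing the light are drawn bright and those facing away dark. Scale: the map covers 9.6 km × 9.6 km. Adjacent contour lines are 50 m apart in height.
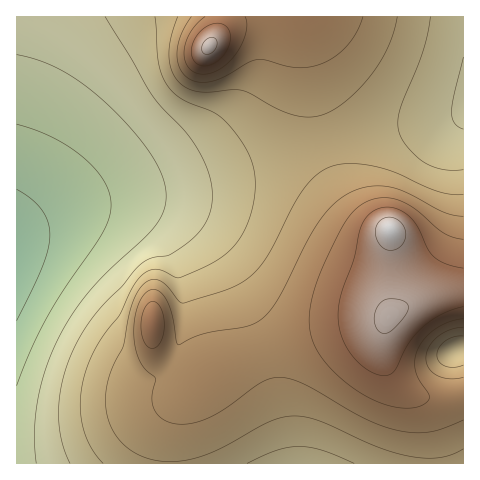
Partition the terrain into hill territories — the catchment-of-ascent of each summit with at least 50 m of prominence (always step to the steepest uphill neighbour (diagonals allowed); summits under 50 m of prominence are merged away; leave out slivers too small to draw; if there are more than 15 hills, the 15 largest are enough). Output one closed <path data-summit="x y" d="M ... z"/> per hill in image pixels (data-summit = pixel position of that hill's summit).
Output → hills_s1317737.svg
<path data-summit="390 230" d="M463 114l-9 6-12 3-51 5-52 10-135 40-116 24-31 10-36 18-1 2 26-12 36-9 27 0 24 7 17 10 21 25 11 30 2 28-3 28-6 17-6 11-9 9-9 4-14-1-40-15-50-22-30-17-1 138 447 1z"/><path data-summit="209 46" d="M463 16l-446 0-1 216 33-16 39-14 102-20 164-47 37-7 51-5 12-3 10-7z"/><path data-summit="152 323" d="M109 211l-27 0-22 5-20 6-24 13 0 90 31 17 50 22 40 15 14 1 8-4 10-9 10-24 5-32-2-28-11-30-21-25-17-10z"/>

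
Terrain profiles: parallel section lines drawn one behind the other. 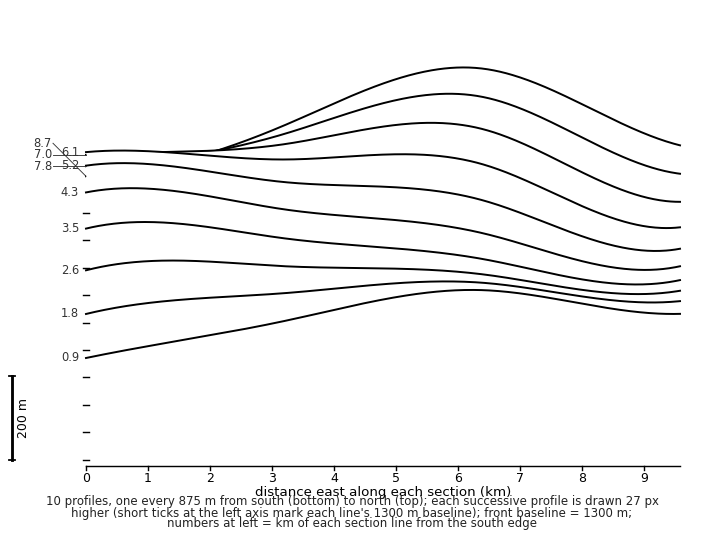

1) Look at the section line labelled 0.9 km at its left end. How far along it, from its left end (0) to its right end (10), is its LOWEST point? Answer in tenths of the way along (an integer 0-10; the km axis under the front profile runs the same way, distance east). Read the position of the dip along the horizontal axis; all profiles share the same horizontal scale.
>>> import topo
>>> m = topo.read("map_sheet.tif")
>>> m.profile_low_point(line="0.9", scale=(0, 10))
0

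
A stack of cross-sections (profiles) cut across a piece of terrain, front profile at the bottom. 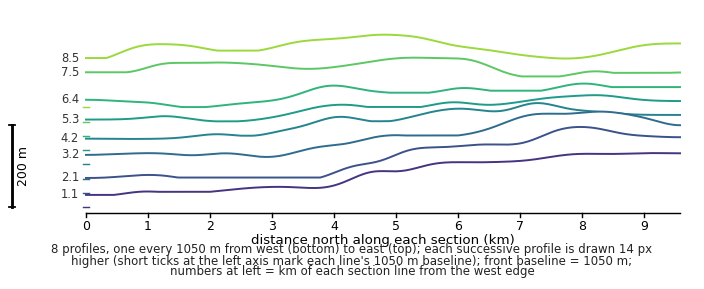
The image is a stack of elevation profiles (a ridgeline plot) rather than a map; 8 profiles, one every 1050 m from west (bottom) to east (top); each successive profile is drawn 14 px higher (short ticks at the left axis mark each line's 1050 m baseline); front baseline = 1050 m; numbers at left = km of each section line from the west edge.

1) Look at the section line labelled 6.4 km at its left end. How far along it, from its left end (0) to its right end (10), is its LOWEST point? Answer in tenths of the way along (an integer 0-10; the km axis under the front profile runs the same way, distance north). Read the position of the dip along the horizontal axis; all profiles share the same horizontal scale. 2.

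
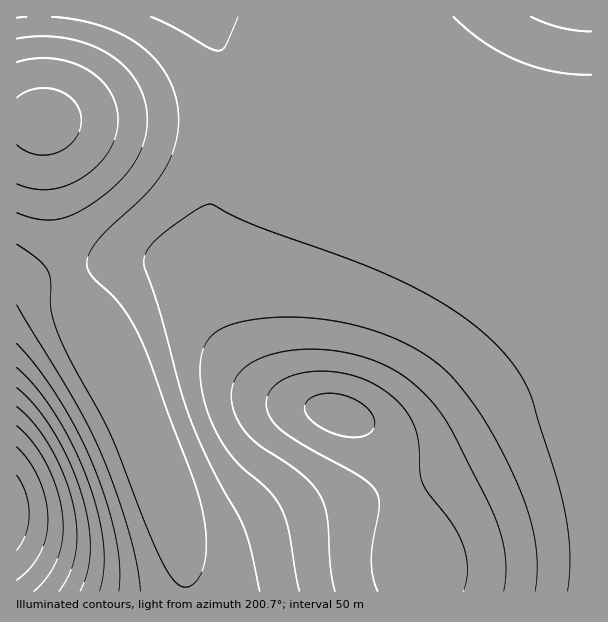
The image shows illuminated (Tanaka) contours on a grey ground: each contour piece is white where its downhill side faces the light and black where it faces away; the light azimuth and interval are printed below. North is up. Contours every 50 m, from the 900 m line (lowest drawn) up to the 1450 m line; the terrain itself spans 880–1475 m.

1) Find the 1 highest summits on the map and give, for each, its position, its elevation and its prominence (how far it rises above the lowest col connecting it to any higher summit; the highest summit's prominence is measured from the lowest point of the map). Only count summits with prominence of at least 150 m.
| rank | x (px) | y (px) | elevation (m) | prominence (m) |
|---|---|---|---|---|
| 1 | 339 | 414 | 1319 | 267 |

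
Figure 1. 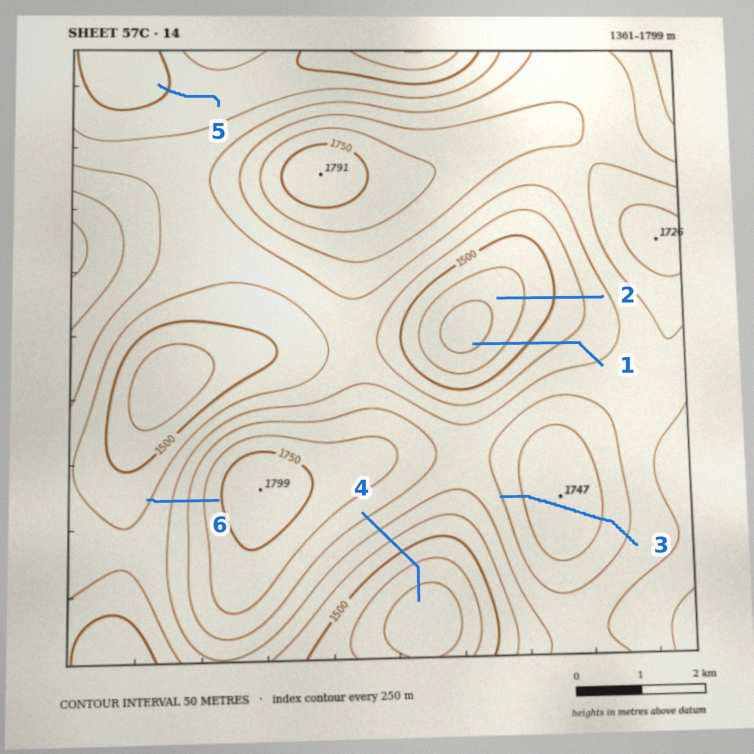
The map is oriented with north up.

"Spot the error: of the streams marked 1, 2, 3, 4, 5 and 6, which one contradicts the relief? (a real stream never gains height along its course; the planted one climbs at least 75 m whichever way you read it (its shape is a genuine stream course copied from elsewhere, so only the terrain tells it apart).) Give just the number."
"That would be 3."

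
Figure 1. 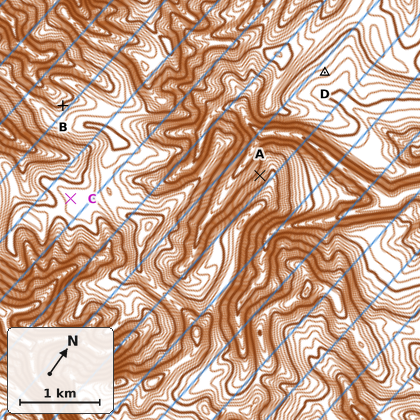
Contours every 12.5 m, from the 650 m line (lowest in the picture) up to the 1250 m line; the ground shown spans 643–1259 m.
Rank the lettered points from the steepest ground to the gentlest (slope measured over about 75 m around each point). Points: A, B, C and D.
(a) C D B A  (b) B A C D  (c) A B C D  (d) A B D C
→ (d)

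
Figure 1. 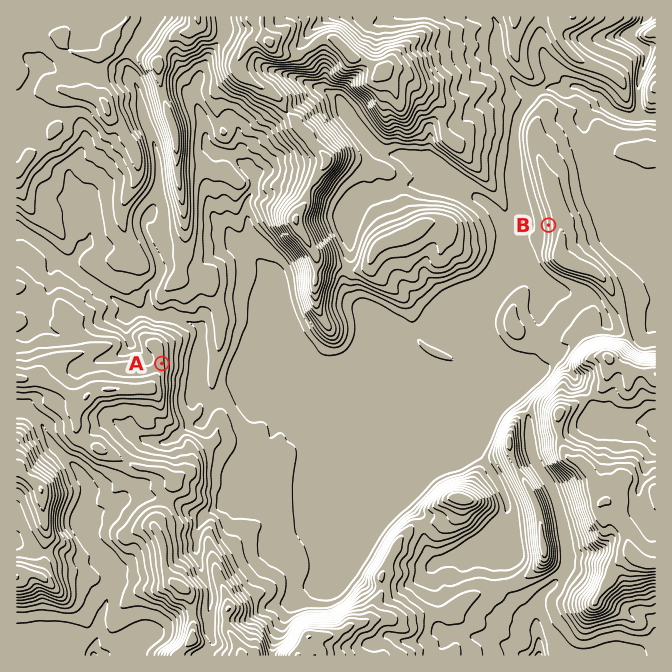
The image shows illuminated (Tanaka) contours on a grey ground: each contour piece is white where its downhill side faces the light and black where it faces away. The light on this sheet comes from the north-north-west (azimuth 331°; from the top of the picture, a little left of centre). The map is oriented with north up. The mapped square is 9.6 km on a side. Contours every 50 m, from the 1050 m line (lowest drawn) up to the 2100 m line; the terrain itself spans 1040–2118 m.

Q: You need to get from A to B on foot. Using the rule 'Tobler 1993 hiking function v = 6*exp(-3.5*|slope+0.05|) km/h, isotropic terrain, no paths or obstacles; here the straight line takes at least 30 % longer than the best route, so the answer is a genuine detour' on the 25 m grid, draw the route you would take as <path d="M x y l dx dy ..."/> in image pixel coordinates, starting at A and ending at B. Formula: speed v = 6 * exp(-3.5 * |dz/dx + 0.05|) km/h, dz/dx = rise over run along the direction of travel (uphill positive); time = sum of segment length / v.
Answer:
<path d="M162 363l2-1 3-7 7 13 0 10 3 7 0 8 3 7 2 2 3 1 5 0 4-1 3-4 3-1 4 0 3 1 10 0 10-5 8 0 4-1 1 0 10-5 2 0 10-5 13 0 13-7 2 0 27-13 11 0 90-45 17-17 77-38 3-4 24-11 3-4 7-13 0-5"/>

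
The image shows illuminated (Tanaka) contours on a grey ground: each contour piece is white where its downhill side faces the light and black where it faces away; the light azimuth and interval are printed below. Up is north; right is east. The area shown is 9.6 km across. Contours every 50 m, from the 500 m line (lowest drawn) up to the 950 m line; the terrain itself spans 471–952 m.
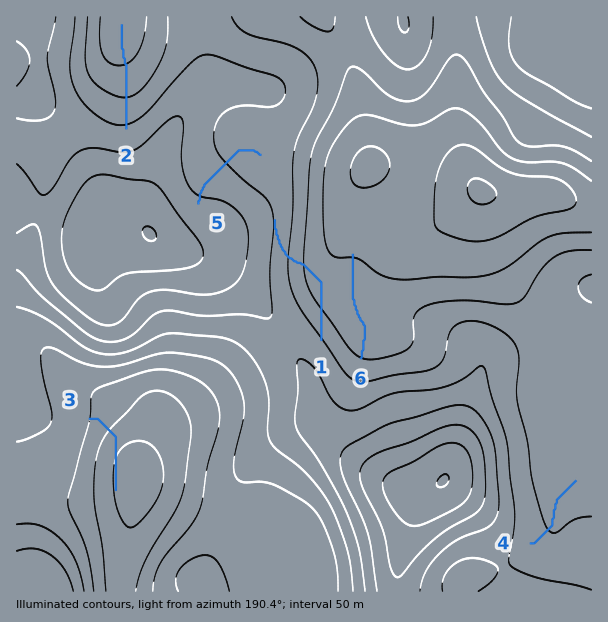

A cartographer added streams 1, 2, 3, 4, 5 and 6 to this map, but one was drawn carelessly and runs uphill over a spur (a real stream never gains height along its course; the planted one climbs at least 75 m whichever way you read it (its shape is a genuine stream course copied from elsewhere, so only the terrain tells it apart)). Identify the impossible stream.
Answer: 1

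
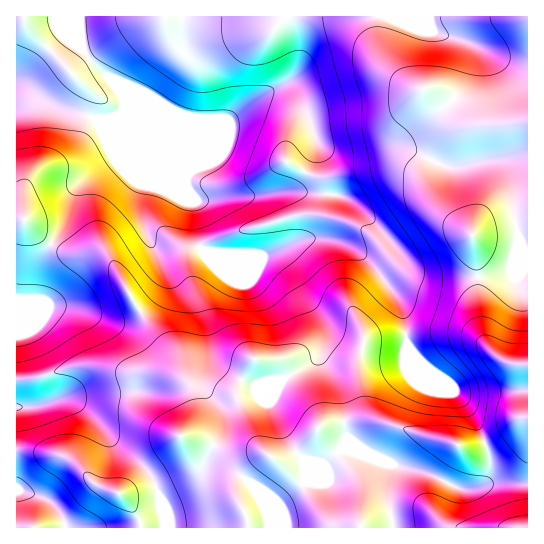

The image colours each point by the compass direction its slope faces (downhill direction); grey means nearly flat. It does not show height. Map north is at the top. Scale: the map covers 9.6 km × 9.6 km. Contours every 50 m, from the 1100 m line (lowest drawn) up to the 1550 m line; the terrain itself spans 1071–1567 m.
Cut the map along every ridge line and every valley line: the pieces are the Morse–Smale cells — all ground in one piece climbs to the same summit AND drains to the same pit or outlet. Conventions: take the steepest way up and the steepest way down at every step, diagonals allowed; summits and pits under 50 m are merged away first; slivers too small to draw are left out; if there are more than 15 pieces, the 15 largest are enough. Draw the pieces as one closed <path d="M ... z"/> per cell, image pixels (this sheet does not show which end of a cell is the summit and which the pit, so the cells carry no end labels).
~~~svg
<path d="M527 16l-511 1 0 202 9 1 12 13 22 16 15 4 31 0 8 10 28 51 20 27 14 13 10 23 8 9-10-7-14-6-46-1-32-7-18 2-40 12-16 0 0 149 511-1 0-42-35-2-13 3 4-3 5-10 0-19-10-27-30-44-22-15-19-21-7-41-25-37-14-14-20-12-15-4-26 1-36 16-12-3-36 0-15-2-7-16-2-30-6-5-22-9-9-8 42 18 19-4 40-1 20-4 30 0 35 4 13 8 18 18 23 27 8 14 13 12 8 2 58 0 26-4 6-8 2-24 3 0 5 7 3-1z"/><path d="M161 185l-2 1 6 5 22 9 6 5 2 30 7 16 15 2 36 0 12 3 36-16 26-1 15 4 20 12 14 14 25 37 7 41 19 21 22 15 30 44 10 27 0 19-5 10-4 3 13-3 35 0 0-234-5-2-4-7-2 1-2 24-6 8-26 4-58 0-12-5-40-50-18-18-13-8-35-4-30 0-20 4-40 1-19 4z"/><path d="M25 220l-9 1 1 158 16 0 40-12 18-2 32 7 39 0 26 9-11-23-22-25-14-19-28-51-8-10-31 0-15-4-22-16z"/>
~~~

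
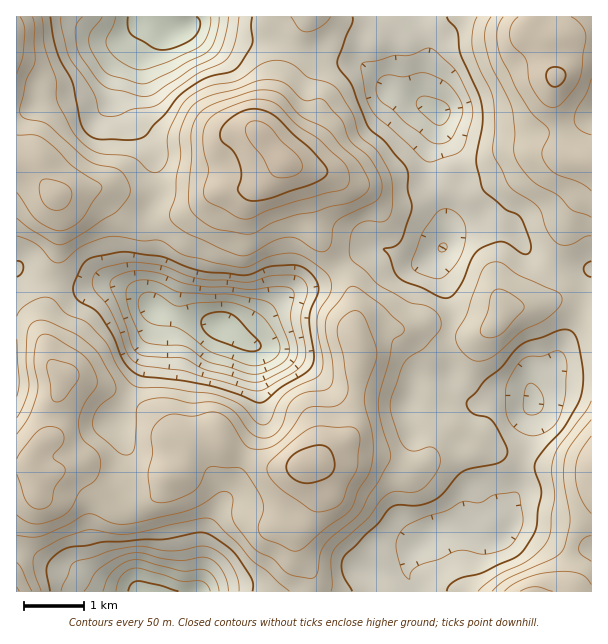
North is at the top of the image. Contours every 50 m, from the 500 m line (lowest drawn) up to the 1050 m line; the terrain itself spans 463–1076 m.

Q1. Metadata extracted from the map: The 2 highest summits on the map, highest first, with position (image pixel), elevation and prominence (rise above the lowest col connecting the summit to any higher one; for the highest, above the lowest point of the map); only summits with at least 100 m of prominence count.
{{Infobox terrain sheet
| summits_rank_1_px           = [285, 162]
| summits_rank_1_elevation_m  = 1076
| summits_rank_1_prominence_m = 613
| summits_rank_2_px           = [308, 465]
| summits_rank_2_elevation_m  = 1024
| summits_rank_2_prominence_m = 207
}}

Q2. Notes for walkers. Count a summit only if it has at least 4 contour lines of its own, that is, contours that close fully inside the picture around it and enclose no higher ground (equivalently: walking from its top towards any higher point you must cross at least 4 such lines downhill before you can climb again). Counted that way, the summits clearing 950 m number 1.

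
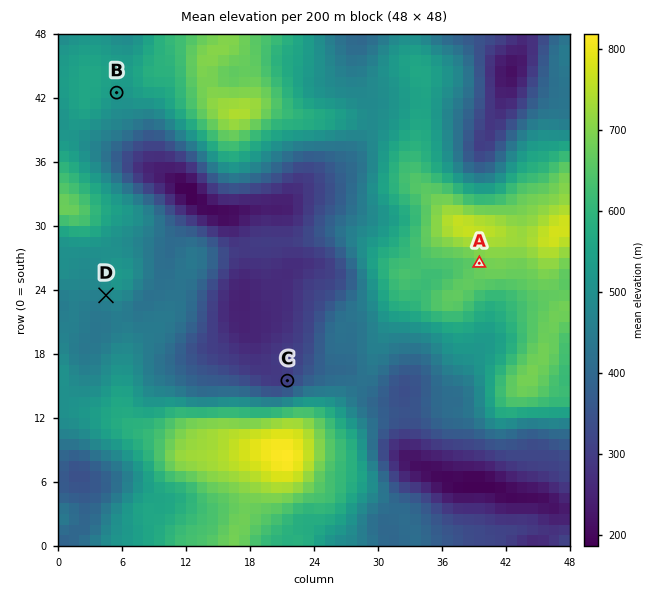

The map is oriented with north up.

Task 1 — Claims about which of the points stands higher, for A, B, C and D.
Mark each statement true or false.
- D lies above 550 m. false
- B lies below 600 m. true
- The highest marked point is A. true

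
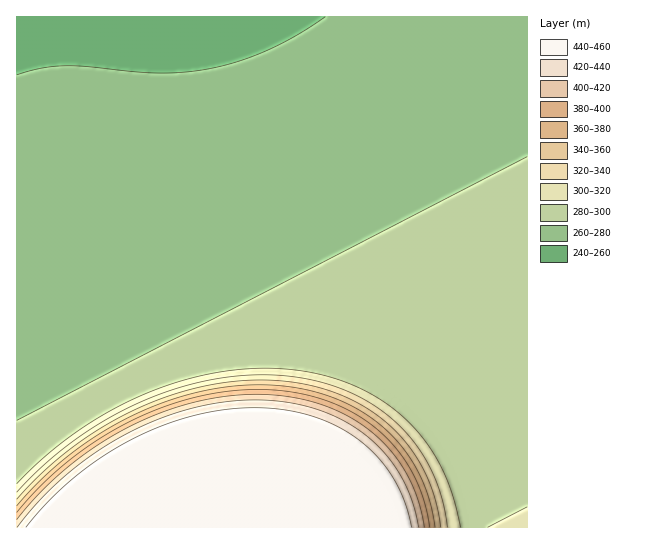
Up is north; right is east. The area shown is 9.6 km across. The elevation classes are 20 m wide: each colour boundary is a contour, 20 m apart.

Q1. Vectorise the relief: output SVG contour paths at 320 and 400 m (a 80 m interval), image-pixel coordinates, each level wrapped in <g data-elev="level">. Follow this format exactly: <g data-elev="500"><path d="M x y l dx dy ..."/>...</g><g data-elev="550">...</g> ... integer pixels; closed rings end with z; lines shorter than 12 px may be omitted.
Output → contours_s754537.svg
<g data-elev="320"><path d="M447 527l-6-30-10-28-16-26-19-21-25-18-26-14-31-10-32-4-35-1-36 5-34 8-35 13-35 18-32 21-30 24-28 28"/></g><g data-elev="400"><path d="M424 527l-6-28-11-25-16-23-20-19-22-16-27-11-29-8-32-3-32 2-34 6-34 11-33 14-32 19-29 21-26 25-24 28"/></g>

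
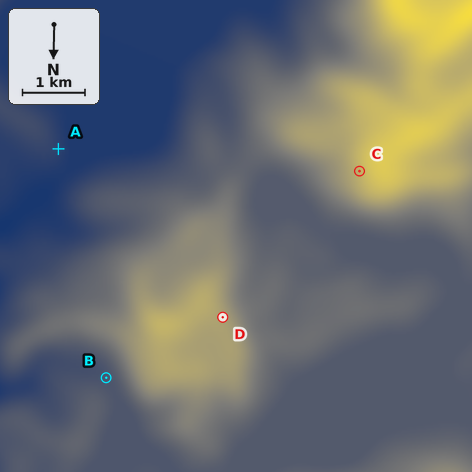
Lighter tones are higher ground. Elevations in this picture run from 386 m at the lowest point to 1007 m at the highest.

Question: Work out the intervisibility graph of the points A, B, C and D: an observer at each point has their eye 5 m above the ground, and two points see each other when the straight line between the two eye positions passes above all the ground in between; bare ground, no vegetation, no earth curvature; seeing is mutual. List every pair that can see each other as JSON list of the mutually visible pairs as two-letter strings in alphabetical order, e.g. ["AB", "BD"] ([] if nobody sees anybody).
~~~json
["AC", "CD"]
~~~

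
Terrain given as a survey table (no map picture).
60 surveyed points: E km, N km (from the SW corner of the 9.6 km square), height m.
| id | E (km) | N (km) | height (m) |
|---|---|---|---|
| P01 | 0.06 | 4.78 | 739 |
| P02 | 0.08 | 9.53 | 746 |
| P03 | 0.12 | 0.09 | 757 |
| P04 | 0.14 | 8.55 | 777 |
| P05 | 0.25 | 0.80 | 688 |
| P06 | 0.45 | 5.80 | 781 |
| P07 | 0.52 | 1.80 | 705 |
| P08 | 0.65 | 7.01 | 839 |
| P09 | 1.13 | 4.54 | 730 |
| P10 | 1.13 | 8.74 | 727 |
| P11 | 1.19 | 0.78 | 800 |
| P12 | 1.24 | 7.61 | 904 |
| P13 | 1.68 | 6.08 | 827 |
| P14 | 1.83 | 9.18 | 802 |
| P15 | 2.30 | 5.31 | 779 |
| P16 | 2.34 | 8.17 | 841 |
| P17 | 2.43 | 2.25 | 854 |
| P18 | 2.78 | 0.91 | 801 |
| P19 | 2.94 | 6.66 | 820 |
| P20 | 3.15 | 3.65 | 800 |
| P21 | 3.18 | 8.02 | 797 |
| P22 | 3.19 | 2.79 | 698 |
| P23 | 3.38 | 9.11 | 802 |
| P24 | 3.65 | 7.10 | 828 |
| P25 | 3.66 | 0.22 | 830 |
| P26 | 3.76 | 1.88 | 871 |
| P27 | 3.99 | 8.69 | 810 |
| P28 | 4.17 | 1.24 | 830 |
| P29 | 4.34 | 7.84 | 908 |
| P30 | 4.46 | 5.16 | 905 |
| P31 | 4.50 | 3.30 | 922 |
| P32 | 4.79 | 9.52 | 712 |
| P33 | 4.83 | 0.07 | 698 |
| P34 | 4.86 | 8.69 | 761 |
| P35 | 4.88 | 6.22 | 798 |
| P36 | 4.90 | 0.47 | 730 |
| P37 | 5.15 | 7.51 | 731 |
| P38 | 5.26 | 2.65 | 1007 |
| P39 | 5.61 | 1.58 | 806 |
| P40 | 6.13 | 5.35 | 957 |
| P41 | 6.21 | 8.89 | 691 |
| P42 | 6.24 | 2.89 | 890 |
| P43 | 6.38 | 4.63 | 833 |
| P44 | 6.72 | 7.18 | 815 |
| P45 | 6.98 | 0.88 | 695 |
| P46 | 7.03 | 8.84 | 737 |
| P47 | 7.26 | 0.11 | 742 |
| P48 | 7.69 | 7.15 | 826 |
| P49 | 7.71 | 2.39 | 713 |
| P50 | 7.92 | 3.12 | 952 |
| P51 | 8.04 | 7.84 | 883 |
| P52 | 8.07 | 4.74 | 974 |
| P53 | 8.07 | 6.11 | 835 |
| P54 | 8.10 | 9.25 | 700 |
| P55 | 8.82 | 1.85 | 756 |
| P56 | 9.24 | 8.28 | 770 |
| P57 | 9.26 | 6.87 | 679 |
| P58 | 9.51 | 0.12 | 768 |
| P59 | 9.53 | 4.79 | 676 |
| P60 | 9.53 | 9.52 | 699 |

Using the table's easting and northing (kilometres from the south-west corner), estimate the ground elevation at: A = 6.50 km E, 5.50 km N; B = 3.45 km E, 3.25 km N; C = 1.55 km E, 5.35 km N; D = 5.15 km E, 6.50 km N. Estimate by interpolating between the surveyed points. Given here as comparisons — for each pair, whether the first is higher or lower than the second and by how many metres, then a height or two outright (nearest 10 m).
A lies higher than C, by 200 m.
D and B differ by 0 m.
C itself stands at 720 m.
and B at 780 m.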